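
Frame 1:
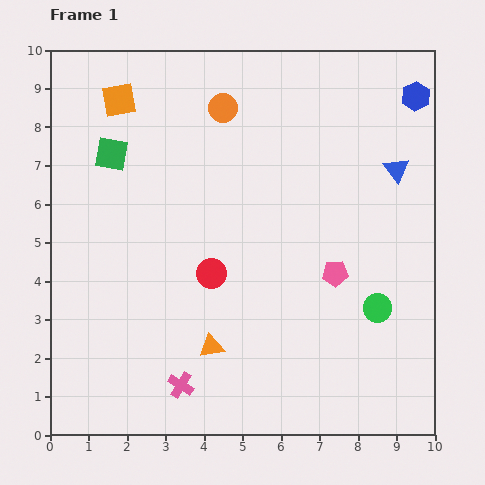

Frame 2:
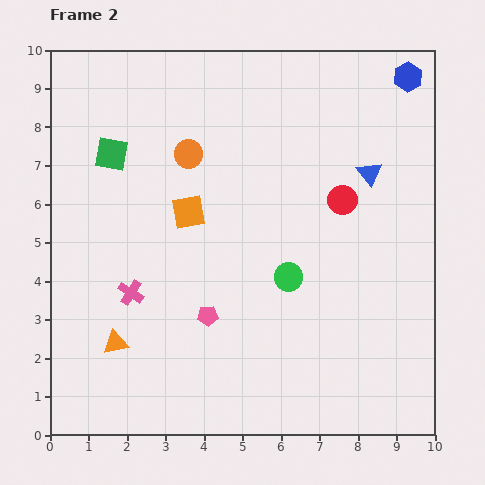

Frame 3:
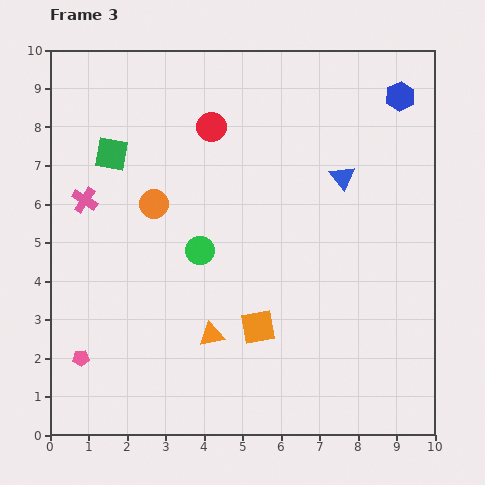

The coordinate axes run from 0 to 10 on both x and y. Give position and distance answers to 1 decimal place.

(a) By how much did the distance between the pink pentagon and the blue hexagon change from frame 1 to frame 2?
+3.0

Distance in frame 1: 5.1. Distance in frame 2: 8.1.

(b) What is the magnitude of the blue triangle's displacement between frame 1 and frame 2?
0.7

The blue triangle moved from (9.0, 6.9) to (8.3, 6.8), a distance of √(0.7² + 0.1²) ≈ 0.7.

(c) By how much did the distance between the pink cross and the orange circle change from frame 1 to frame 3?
-5.5

Distance in frame 1: 7.3. Distance in frame 3: 1.8.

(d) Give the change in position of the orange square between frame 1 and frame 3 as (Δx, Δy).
(3.6, -5.9)

The orange square was at (1.8, 8.7) in frame 1 and (5.4, 2.8) in frame 3.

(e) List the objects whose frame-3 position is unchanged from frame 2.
the green square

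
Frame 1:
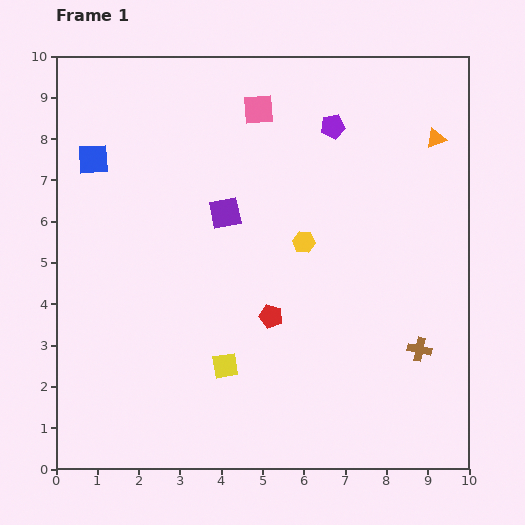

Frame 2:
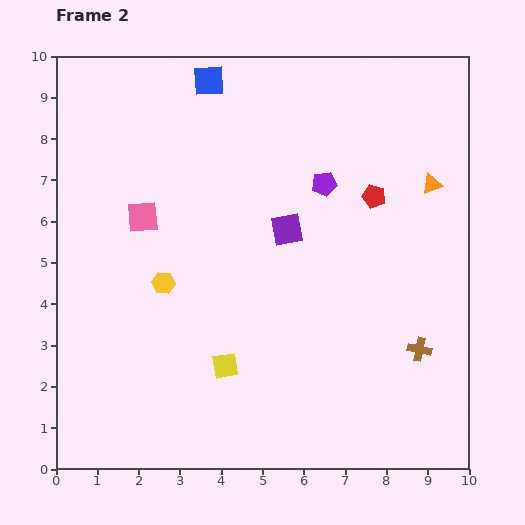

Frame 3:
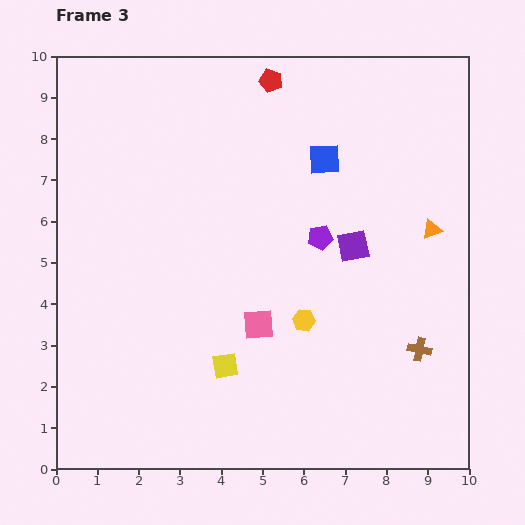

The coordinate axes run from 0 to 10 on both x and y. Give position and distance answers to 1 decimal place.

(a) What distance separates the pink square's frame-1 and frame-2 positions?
3.8

The pink square moved from (4.9, 8.7) to (2.1, 6.1), a distance of √(2.8² + 2.6²) ≈ 3.8.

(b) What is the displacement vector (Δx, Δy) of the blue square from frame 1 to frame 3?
(5.6, 0.0)

The blue square was at (0.9, 7.5) in frame 1 and (6.5, 7.5) in frame 3.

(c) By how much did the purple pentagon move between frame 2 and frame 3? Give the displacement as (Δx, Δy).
(-0.1, -1.3)

The purple pentagon was at (6.5, 6.9) in frame 2 and (6.4, 5.6) in frame 3.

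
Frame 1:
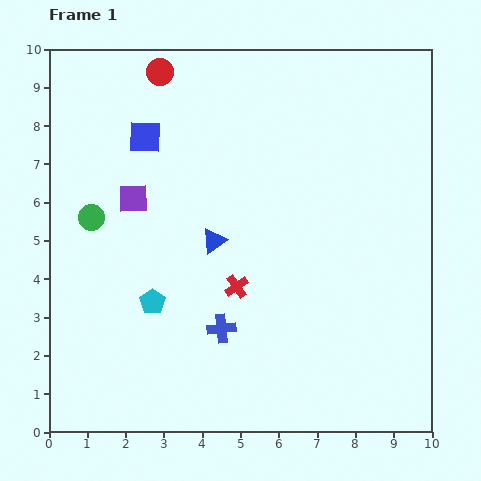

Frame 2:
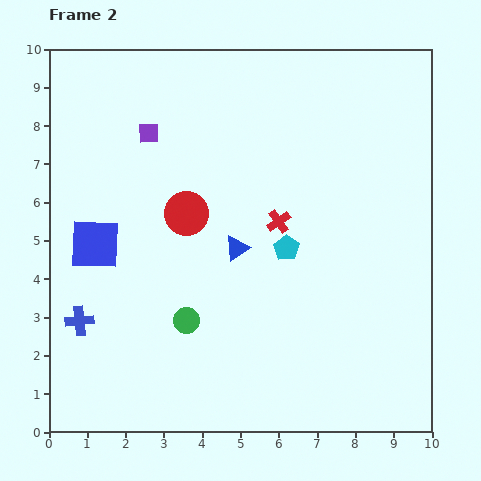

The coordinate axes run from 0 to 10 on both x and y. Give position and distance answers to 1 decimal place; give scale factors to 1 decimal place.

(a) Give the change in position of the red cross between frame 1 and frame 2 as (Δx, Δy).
(1.1, 1.7)

The red cross was at (4.9, 3.8) in frame 1 and (6.0, 5.5) in frame 2.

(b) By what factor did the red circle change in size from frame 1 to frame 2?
1.6×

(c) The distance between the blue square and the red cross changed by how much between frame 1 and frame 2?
+0.2

Distance in frame 1: 4.6. Distance in frame 2: 4.8.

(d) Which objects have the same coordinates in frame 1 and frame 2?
none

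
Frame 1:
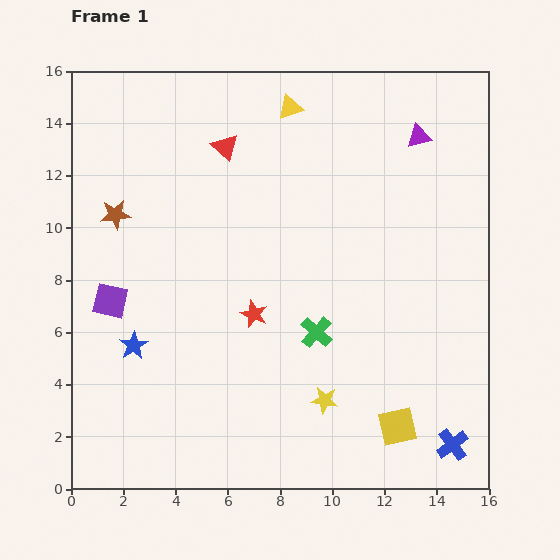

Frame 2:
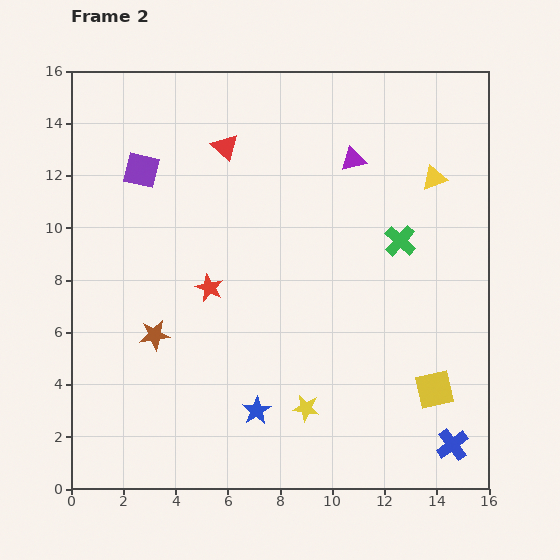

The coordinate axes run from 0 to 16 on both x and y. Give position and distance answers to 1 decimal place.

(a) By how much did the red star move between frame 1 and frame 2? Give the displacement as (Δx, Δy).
(-1.7, 1.0)

The red star was at (7.0, 6.7) in frame 1 and (5.3, 7.7) in frame 2.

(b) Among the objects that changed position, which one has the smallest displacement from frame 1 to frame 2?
the yellow star

(moved 0.8)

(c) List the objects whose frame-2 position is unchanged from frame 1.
the red triangle, the blue cross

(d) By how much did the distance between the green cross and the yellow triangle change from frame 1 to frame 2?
-6.0

Distance in frame 1: 8.7. Distance in frame 2: 2.7.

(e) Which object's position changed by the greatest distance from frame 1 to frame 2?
the yellow triangle

(moved 6.1; next 5.3)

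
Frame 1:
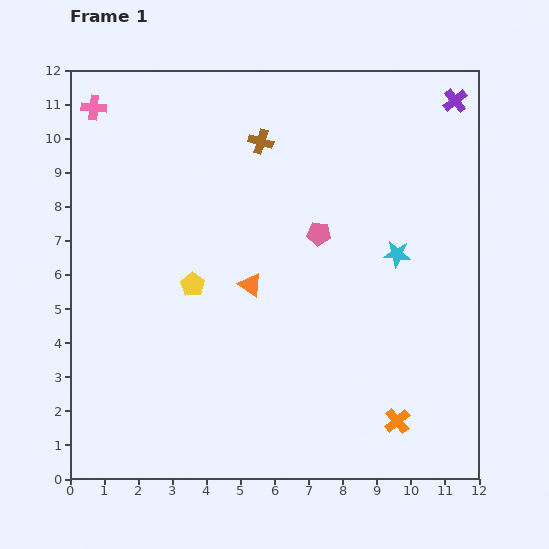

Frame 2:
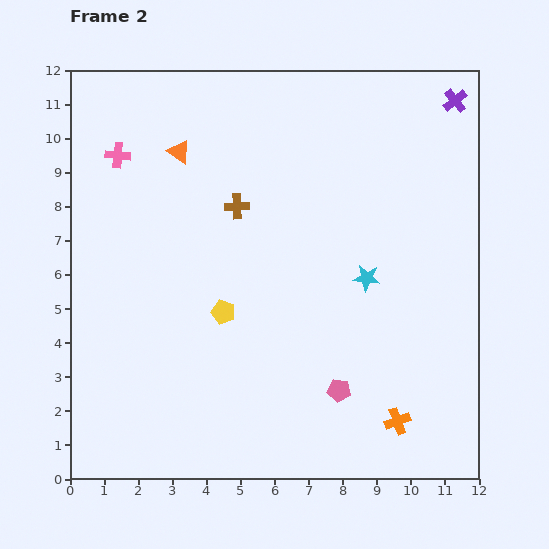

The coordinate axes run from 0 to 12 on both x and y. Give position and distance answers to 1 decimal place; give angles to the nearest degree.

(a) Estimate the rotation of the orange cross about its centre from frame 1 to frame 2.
20° clockwise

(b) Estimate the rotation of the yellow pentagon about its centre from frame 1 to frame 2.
17° counter-clockwise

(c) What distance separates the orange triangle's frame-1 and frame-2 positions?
4.4

The orange triangle moved from (5.3, 5.7) to (3.2, 9.6), a distance of √(2.1² + 3.9²) ≈ 4.4.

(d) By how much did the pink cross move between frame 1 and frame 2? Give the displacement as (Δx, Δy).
(0.7, -1.4)

The pink cross was at (0.7, 10.9) in frame 1 and (1.4, 9.5) in frame 2.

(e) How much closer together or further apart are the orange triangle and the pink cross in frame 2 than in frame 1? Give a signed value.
-5.1

Distance in frame 1: 6.9. Distance in frame 2: 1.8.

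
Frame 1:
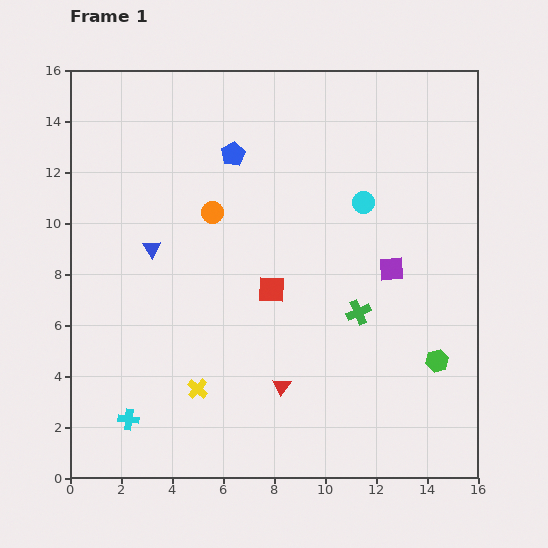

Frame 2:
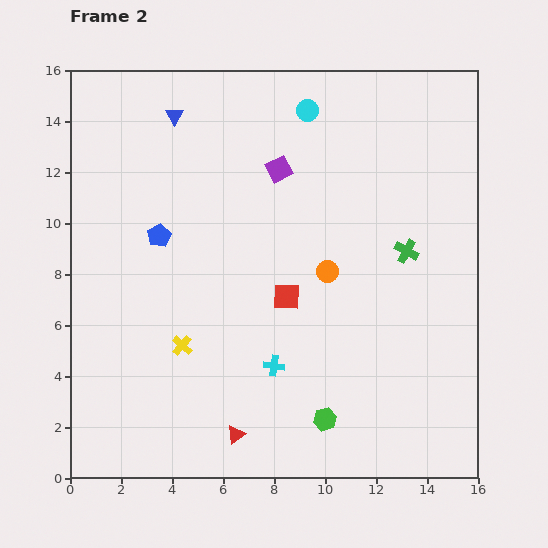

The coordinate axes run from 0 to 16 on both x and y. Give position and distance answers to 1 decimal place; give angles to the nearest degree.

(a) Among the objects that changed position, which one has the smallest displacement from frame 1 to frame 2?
the red square

(moved 0.7)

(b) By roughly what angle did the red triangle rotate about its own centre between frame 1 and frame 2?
22° clockwise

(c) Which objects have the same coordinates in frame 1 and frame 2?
none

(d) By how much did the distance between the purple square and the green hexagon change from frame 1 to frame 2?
+6.0

Distance in frame 1: 4.0. Distance in frame 2: 10.0.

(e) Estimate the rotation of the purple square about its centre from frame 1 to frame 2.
23° counter-clockwise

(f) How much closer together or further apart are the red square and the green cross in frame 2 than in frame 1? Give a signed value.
+1.5

Distance in frame 1: 3.5. Distance in frame 2: 5.0.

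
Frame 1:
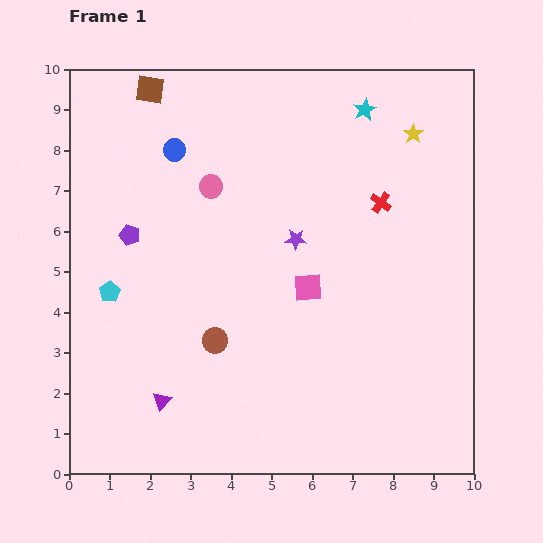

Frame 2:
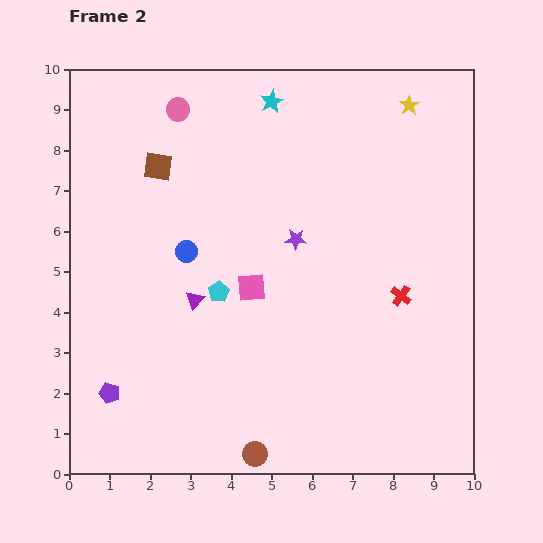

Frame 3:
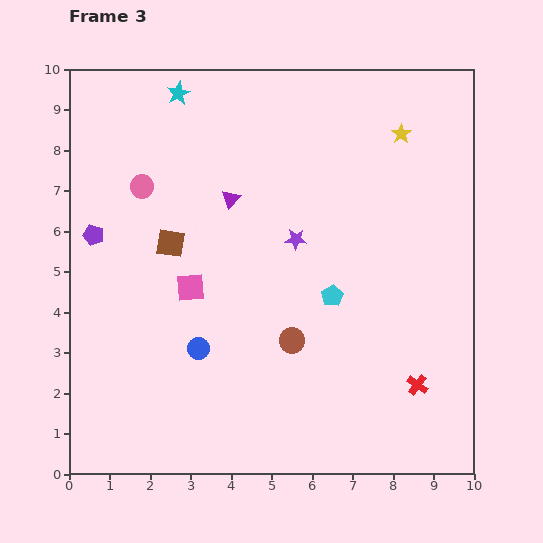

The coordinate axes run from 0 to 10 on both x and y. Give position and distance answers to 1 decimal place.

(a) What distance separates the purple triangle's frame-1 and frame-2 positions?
2.6

The purple triangle moved from (2.3, 1.8) to (3.1, 4.3), a distance of √(0.8² + 2.5²) ≈ 2.6.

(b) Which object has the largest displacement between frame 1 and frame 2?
the purple pentagon

(moved 3.9; next 3.0)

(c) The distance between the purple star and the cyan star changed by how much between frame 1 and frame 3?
+1.0

Distance in frame 1: 3.6. Distance in frame 3: 4.6.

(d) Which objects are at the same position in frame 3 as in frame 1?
the purple star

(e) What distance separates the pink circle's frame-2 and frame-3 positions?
2.1

The pink circle moved from (2.7, 9.0) to (1.8, 7.1), a distance of √(0.9² + 1.9²) ≈ 2.1.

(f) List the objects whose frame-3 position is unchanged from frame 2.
the purple star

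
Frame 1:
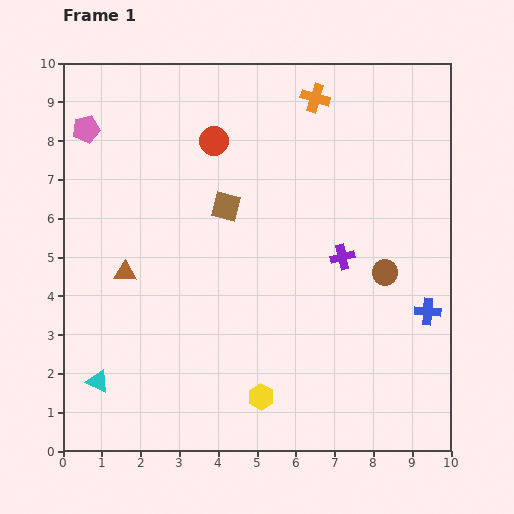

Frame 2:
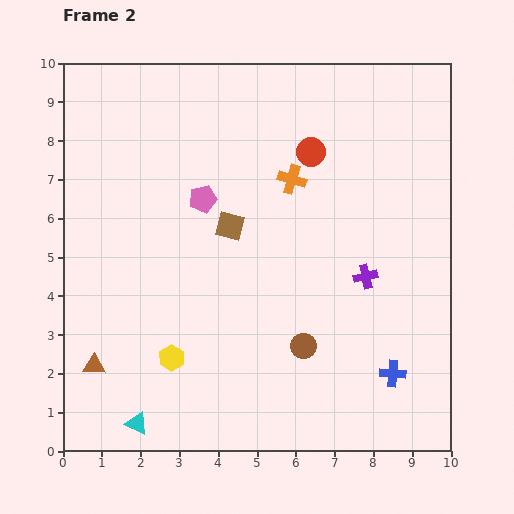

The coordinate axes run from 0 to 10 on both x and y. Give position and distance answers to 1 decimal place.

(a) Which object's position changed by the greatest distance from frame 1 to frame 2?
the pink pentagon

(moved 3.5; next 2.8)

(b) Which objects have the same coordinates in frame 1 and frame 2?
none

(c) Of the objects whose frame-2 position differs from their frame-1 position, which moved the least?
the brown square

(moved 0.5)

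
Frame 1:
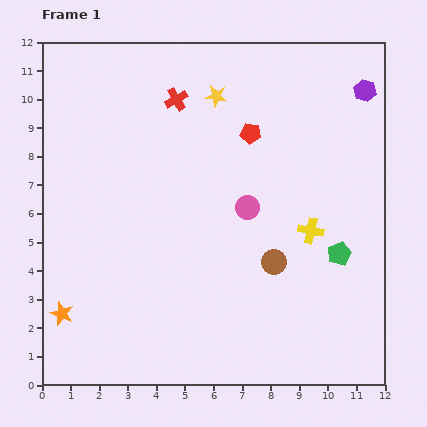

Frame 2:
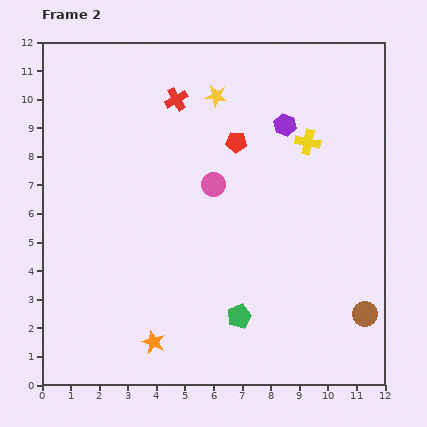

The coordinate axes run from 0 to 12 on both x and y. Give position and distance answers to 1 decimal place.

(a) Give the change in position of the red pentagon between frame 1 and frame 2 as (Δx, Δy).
(-0.5, -0.3)

The red pentagon was at (7.3, 8.8) in frame 1 and (6.8, 8.5) in frame 2.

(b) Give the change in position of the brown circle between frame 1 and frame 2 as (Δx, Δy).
(3.2, -1.8)

The brown circle was at (8.1, 4.3) in frame 1 and (11.3, 2.5) in frame 2.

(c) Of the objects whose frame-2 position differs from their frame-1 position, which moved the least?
the red pentagon

(moved 0.6)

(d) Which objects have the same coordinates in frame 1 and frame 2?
the red cross, the yellow star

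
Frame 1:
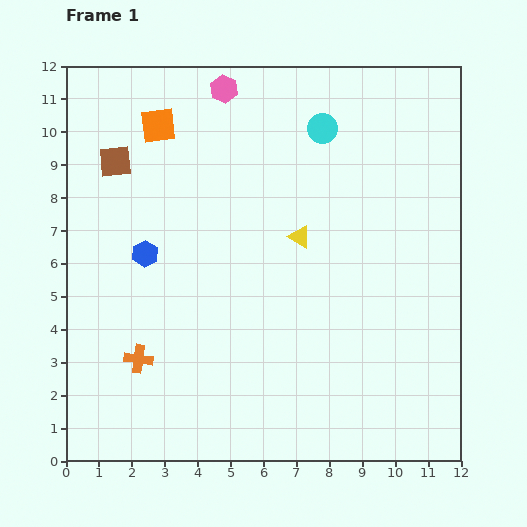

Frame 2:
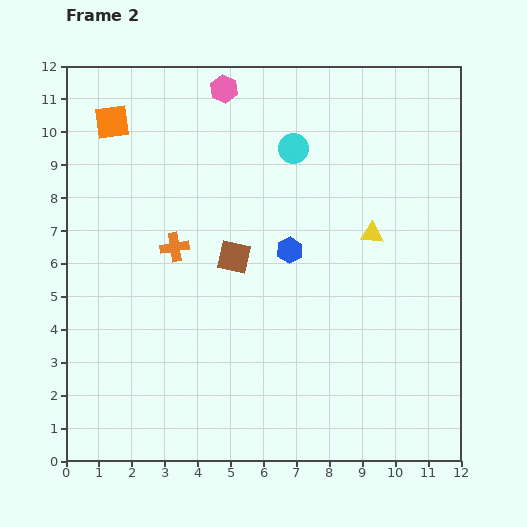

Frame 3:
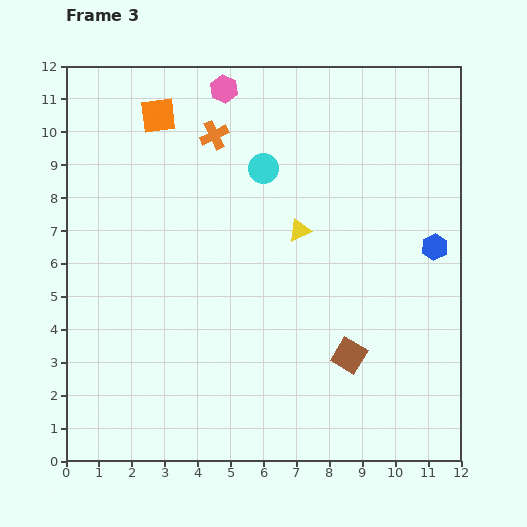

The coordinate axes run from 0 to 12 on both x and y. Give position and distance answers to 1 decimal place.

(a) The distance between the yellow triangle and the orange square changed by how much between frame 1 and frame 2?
+3.1

Distance in frame 1: 5.5. Distance in frame 2: 8.6.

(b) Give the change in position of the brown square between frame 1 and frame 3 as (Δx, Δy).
(7.1, -5.9)

The brown square was at (1.5, 9.1) in frame 1 and (8.6, 3.2) in frame 3.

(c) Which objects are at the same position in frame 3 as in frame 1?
the pink hexagon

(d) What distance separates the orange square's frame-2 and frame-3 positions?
1.4

The orange square moved from (1.4, 10.3) to (2.8, 10.5), a distance of √(1.4² + 0.2²) ≈ 1.4.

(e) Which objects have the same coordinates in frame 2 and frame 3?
the pink hexagon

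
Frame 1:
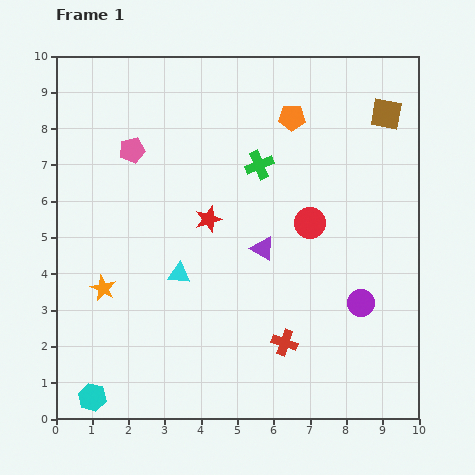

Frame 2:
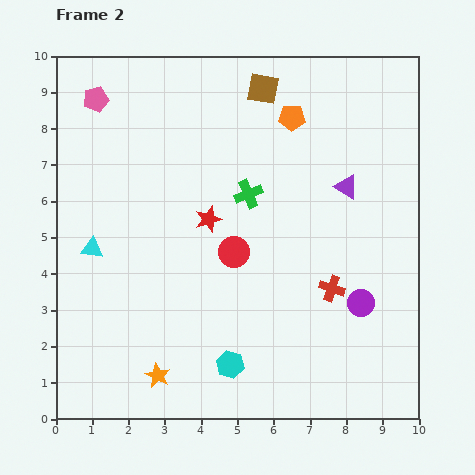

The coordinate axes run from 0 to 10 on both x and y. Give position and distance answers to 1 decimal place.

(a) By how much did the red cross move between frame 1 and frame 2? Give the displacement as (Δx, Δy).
(1.3, 1.5)

The red cross was at (6.3, 2.1) in frame 1 and (7.6, 3.6) in frame 2.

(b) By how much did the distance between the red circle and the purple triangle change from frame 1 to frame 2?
+2.1

Distance in frame 1: 1.5. Distance in frame 2: 3.6.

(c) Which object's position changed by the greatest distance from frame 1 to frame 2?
the cyan hexagon

(moved 3.9; next 3.5)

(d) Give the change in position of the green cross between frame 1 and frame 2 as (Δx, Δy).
(-0.3, -0.8)

The green cross was at (5.6, 7.0) in frame 1 and (5.3, 6.2) in frame 2.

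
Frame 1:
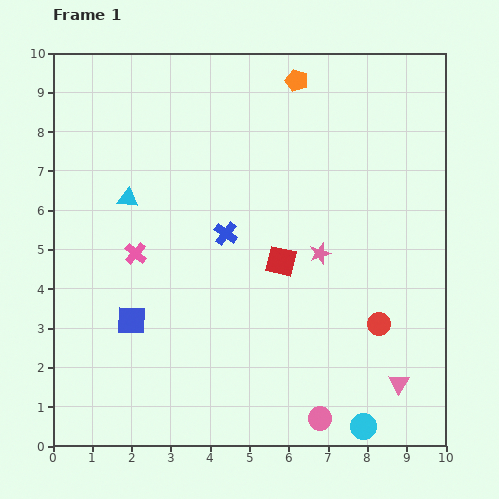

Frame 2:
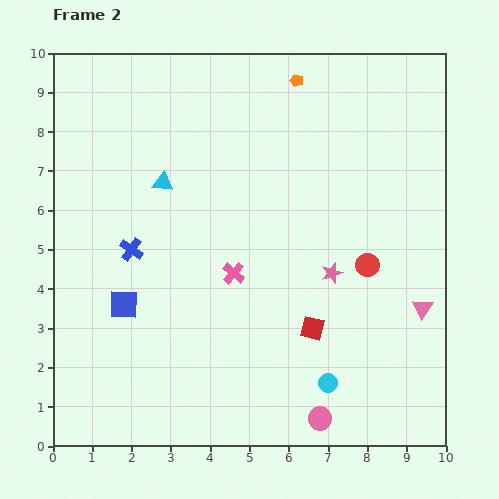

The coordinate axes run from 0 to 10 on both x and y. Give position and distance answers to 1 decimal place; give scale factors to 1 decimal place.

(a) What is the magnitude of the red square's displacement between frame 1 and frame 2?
1.9

The red square moved from (5.8, 4.7) to (6.6, 3.0), a distance of √(0.8² + 1.7²) ≈ 1.9.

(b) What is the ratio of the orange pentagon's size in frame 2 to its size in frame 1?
0.6×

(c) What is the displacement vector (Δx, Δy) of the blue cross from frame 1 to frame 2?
(-2.4, -0.4)

The blue cross was at (4.4, 5.4) in frame 1 and (2.0, 5.0) in frame 2.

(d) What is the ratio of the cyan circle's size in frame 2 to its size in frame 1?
0.7×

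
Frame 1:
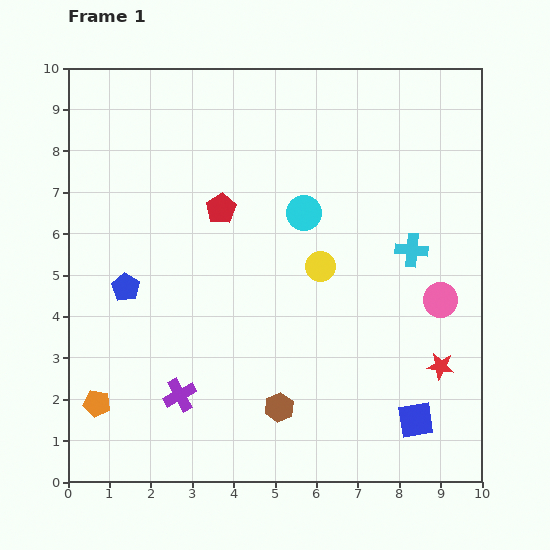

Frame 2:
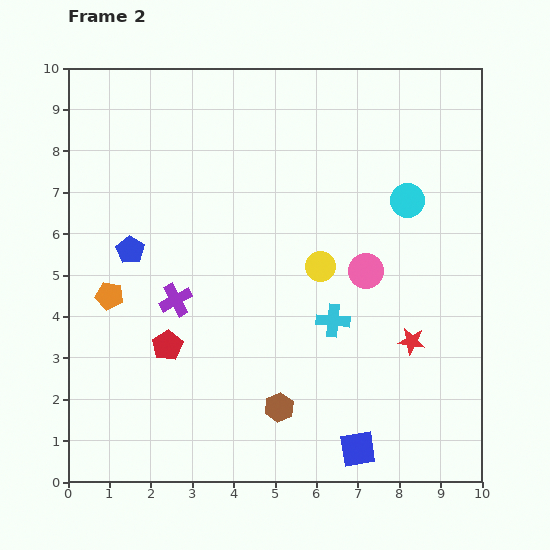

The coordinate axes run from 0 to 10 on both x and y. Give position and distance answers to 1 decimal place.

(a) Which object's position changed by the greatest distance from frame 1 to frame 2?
the red pentagon

(moved 3.5; next 2.6)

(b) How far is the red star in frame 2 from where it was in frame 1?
0.9

The red star moved from (9.0, 2.8) to (8.3, 3.4), a distance of √(0.7² + 0.6²) ≈ 0.9.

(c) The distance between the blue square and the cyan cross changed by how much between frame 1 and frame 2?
-0.9

Distance in frame 1: 4.1. Distance in frame 2: 3.2.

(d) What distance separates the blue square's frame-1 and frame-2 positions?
1.6

The blue square moved from (8.4, 1.5) to (7.0, 0.8), a distance of √(1.4² + 0.7²) ≈ 1.6.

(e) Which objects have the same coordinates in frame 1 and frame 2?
the yellow circle, the brown hexagon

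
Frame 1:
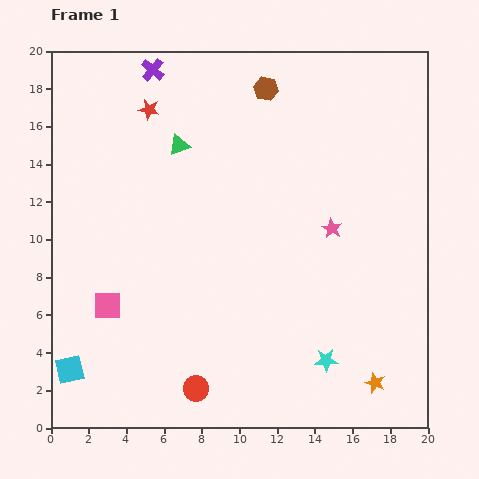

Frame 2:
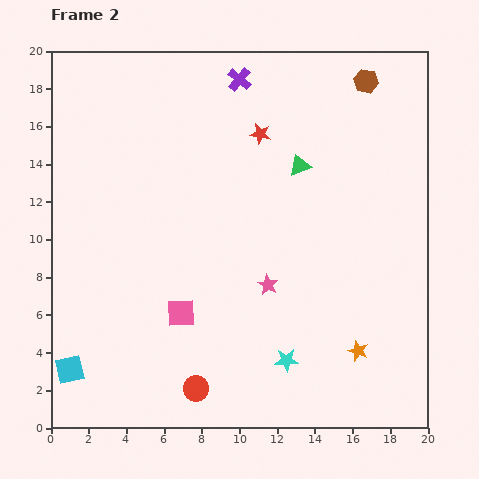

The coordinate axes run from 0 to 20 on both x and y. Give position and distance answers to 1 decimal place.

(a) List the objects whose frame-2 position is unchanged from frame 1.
the cyan square, the red circle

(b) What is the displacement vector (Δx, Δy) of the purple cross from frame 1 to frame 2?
(4.6, -0.5)

The purple cross was at (5.4, 19.0) in frame 1 and (10.0, 18.5) in frame 2.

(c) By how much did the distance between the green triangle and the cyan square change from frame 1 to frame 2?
+3.1

Distance in frame 1: 13.2. Distance in frame 2: 16.3.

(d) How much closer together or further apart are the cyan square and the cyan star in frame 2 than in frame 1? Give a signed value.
-2.1

Distance in frame 1: 13.6. Distance in frame 2: 11.5.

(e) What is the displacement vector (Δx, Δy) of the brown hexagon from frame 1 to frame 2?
(5.3, 0.4)

The brown hexagon was at (11.4, 18.0) in frame 1 and (16.7, 18.4) in frame 2.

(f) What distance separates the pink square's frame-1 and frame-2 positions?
3.9

The pink square moved from (3.0, 6.5) to (6.9, 6.1), a distance of √(3.9² + 0.4²) ≈ 3.9.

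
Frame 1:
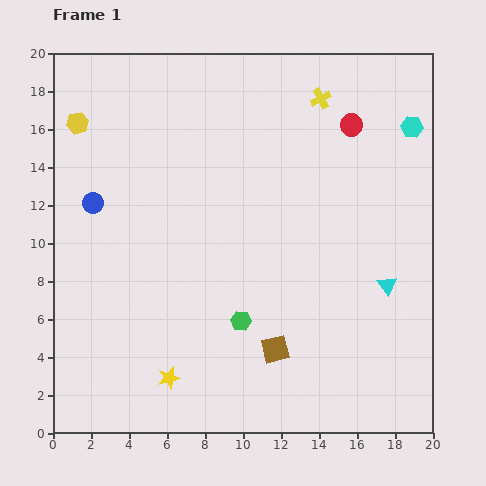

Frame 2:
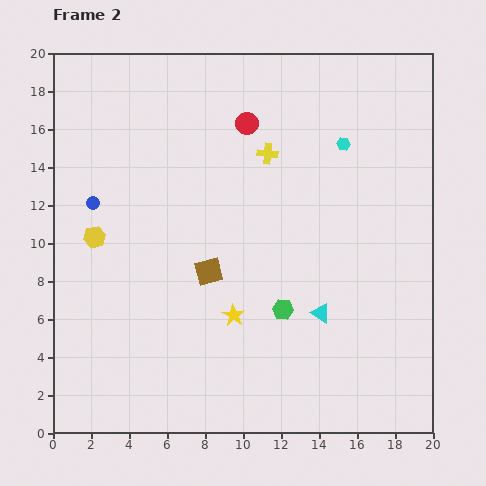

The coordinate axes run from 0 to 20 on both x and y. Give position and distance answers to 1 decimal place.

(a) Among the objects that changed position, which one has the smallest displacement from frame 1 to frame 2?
the green hexagon

(moved 2.3)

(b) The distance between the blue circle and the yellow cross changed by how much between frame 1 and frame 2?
-3.6

Distance in frame 1: 13.2. Distance in frame 2: 9.6.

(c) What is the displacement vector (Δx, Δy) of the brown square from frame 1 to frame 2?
(-3.5, 4.1)

The brown square was at (11.7, 4.4) in frame 1 and (8.2, 8.5) in frame 2.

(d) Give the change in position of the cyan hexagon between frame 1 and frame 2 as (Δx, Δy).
(-3.6, -0.9)

The cyan hexagon was at (18.9, 16.1) in frame 1 and (15.3, 15.2) in frame 2.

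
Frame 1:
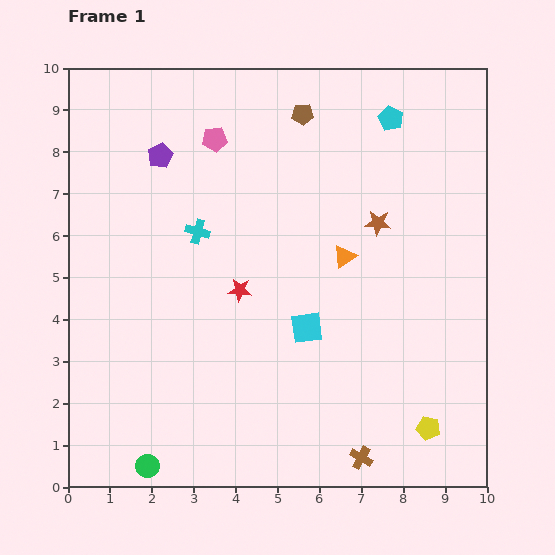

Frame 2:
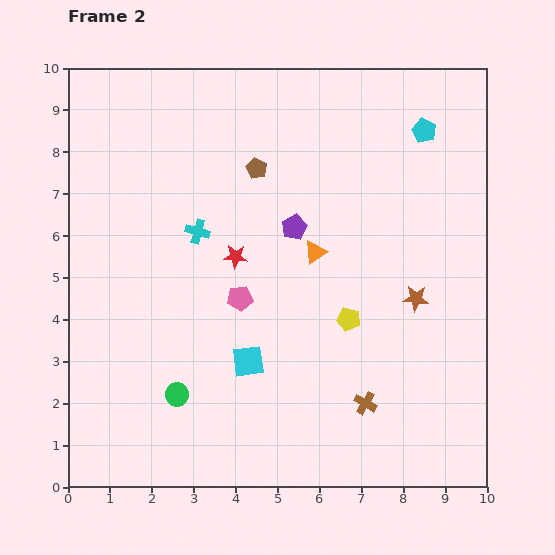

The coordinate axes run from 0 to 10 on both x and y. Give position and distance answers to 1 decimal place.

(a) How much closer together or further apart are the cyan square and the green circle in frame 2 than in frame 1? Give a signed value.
-3.1

Distance in frame 1: 5.0. Distance in frame 2: 1.9.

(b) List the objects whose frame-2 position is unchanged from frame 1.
the cyan cross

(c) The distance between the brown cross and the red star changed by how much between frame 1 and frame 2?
-0.2

Distance in frame 1: 4.9. Distance in frame 2: 4.7.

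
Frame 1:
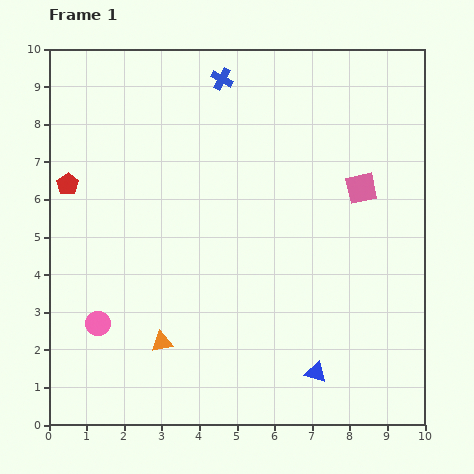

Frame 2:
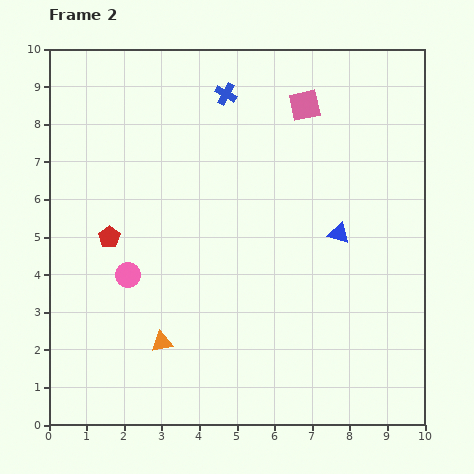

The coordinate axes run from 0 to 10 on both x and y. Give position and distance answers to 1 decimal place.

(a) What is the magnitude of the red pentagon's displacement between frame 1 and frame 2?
1.8

The red pentagon moved from (0.5, 6.4) to (1.6, 5.0), a distance of √(1.1² + 1.4²) ≈ 1.8.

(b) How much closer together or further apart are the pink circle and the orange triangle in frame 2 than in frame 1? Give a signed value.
+0.2

Distance in frame 1: 1.8. Distance in frame 2: 2.0.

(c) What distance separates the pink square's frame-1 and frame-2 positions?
2.7

The pink square moved from (8.3, 6.3) to (6.8, 8.5), a distance of √(1.5² + 2.2²) ≈ 2.7.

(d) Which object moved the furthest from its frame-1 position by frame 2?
the blue triangle

(moved 3.7; next 2.7)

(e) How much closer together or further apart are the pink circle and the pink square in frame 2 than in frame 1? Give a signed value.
-1.4

Distance in frame 1: 7.9. Distance in frame 2: 6.5.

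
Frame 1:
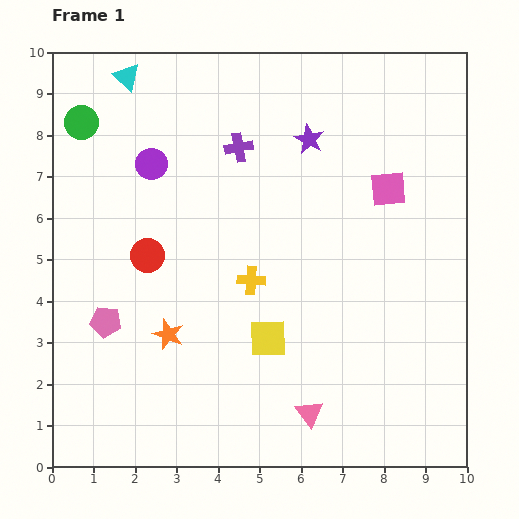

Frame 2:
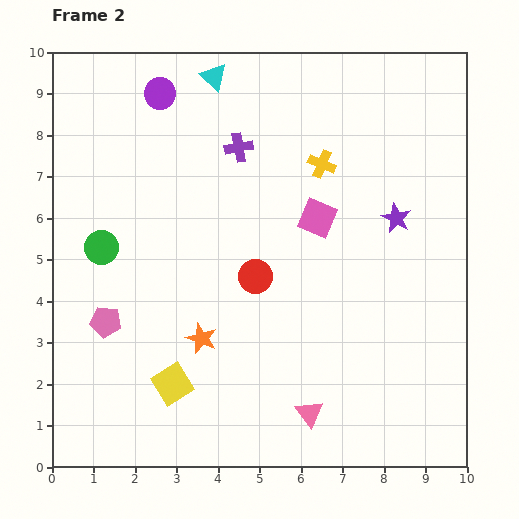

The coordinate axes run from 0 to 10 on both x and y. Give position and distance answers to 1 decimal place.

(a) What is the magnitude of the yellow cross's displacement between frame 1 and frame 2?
3.3

The yellow cross moved from (4.8, 4.5) to (6.5, 7.3), a distance of √(1.7² + 2.8²) ≈ 3.3.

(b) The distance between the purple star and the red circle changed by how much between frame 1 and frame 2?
-1.1

Distance in frame 1: 4.8. Distance in frame 2: 3.7.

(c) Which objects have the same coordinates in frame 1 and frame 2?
the purple cross, the pink pentagon, the pink triangle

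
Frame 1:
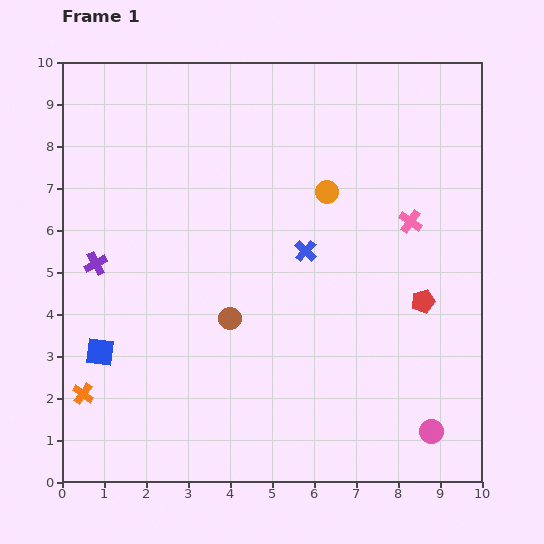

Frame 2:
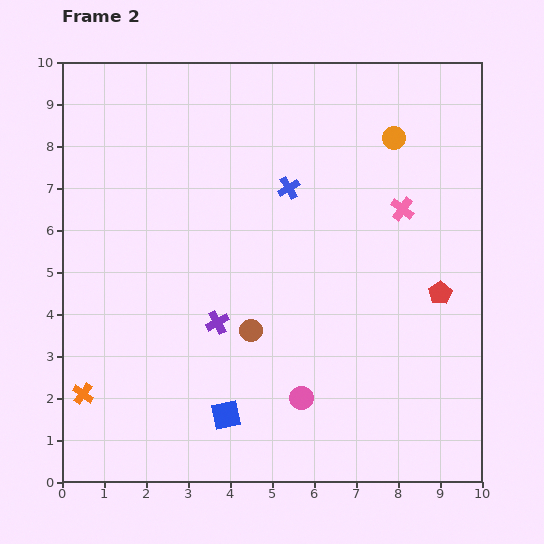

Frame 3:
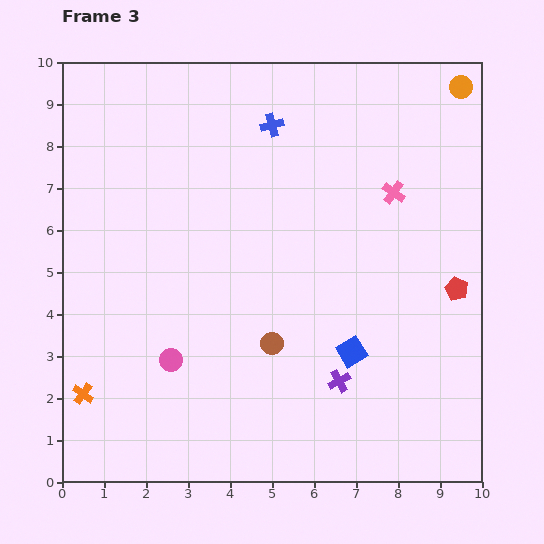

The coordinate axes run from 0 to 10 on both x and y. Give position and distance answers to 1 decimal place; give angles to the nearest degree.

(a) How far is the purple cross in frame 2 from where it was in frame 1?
3.2

The purple cross moved from (0.8, 5.2) to (3.7, 3.8), a distance of √(2.9² + 1.4²) ≈ 3.2.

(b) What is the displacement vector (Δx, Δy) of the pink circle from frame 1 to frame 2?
(-3.1, 0.8)

The pink circle was at (8.8, 1.2) in frame 1 and (5.7, 2.0) in frame 2.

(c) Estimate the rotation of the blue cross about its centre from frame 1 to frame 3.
31° clockwise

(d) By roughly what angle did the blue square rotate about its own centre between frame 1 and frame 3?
39° counter-clockwise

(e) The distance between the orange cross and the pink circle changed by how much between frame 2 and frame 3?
-3.0

Distance in frame 2: 5.2. Distance in frame 3: 2.2.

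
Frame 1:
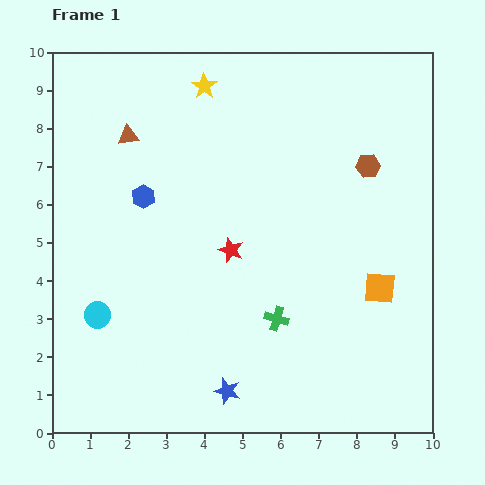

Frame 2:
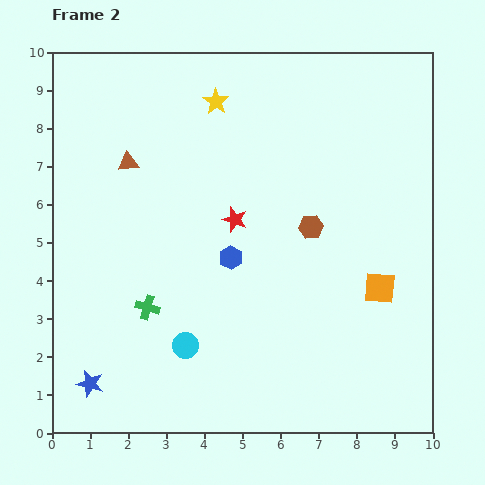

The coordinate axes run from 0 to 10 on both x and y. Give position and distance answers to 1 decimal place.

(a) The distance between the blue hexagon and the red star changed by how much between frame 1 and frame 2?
-1.7

Distance in frame 1: 2.7. Distance in frame 2: 1.0.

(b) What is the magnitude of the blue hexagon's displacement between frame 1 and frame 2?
2.8

The blue hexagon moved from (2.4, 6.2) to (4.7, 4.6), a distance of √(2.3² + 1.6²) ≈ 2.8.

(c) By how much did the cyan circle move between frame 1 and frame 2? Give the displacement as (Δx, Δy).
(2.3, -0.8)

The cyan circle was at (1.2, 3.1) in frame 1 and (3.5, 2.3) in frame 2.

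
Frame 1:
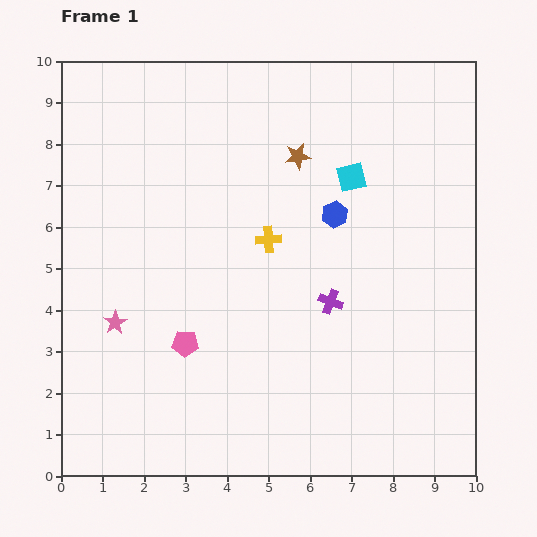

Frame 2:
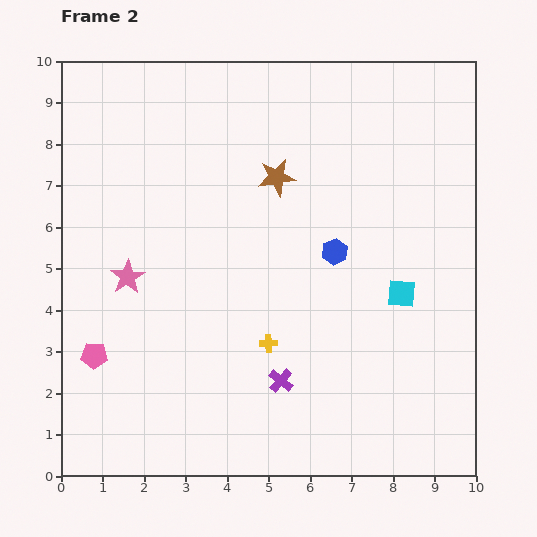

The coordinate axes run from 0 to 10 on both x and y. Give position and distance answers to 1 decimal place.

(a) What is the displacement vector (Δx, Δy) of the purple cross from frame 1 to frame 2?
(-1.2, -1.9)

The purple cross was at (6.5, 4.2) in frame 1 and (5.3, 2.3) in frame 2.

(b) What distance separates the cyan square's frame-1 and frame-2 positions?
3.0

The cyan square moved from (7.0, 7.2) to (8.2, 4.4), a distance of √(1.2² + 2.8²) ≈ 3.0.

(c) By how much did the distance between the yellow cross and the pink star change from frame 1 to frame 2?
-0.4

Distance in frame 1: 4.2. Distance in frame 2: 3.8.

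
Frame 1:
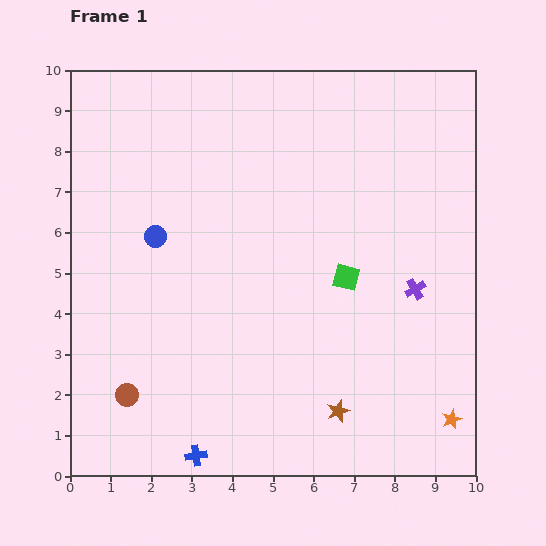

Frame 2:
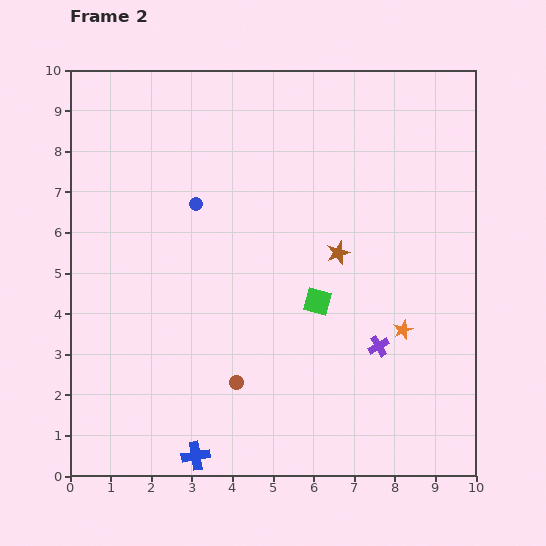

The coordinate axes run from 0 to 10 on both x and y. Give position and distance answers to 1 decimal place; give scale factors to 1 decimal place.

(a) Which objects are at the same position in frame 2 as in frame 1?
the blue cross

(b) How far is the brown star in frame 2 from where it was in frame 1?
3.9

The brown star moved from (6.6, 1.6) to (6.6, 5.5), a distance of √(0.0² + 3.9²) ≈ 3.9.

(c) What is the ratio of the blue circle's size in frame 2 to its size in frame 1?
0.6×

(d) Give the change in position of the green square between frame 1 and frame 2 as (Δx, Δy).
(-0.7, -0.6)

The green square was at (6.8, 4.9) in frame 1 and (6.1, 4.3) in frame 2.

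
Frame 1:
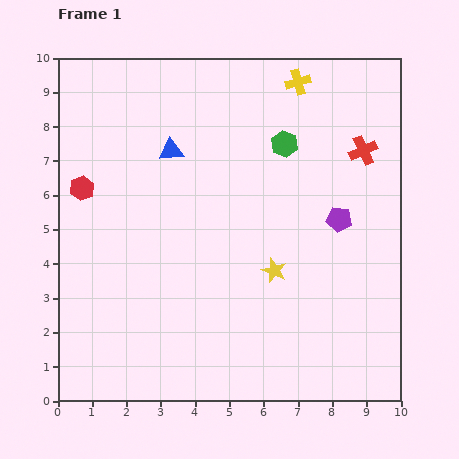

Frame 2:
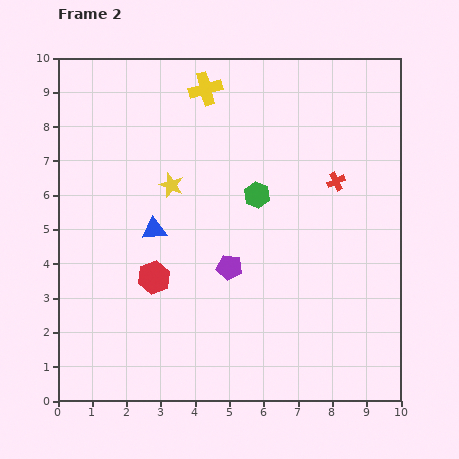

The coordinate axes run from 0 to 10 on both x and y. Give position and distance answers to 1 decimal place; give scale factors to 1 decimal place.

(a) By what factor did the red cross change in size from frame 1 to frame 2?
0.6×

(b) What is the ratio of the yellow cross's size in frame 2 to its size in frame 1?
1.3×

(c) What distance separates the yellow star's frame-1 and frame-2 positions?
3.9

The yellow star moved from (6.3, 3.8) to (3.3, 6.3), a distance of √(3.0² + 2.5²) ≈ 3.9.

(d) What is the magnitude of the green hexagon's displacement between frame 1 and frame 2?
1.7

The green hexagon moved from (6.6, 7.5) to (5.8, 6.0), a distance of √(0.8² + 1.5²) ≈ 1.7.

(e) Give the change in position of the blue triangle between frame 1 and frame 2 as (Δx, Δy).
(-0.5, -2.3)

The blue triangle was at (3.3, 7.3) in frame 1 and (2.8, 5.0) in frame 2.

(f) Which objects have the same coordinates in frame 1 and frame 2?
none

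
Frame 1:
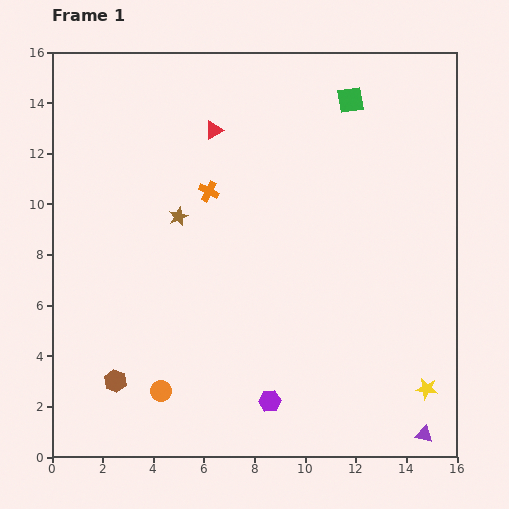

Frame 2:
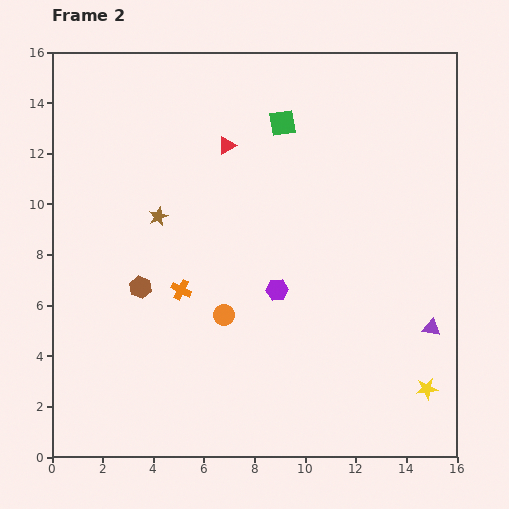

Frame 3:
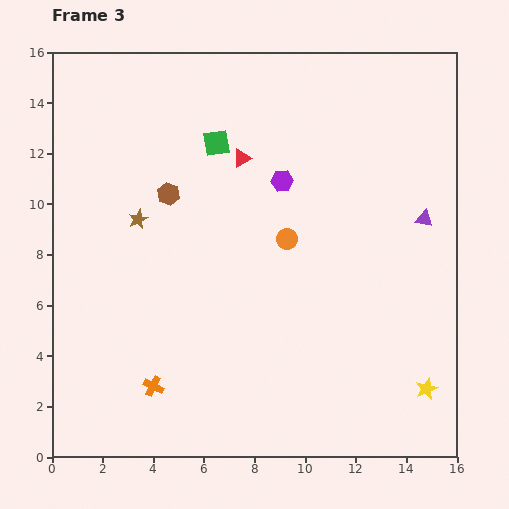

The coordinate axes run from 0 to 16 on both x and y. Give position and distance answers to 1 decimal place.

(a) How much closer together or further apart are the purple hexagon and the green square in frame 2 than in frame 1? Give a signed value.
-5.7

Distance in frame 1: 12.3. Distance in frame 2: 6.6.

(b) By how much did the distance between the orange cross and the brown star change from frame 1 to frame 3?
+5.0

Distance in frame 1: 1.6. Distance in frame 3: 6.6.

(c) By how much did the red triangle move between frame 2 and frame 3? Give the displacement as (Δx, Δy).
(0.6, -0.5)

The red triangle was at (6.9, 12.3) in frame 2 and (7.5, 11.8) in frame 3.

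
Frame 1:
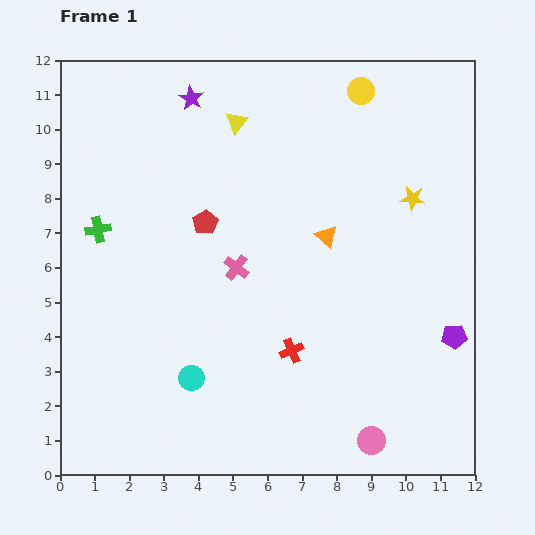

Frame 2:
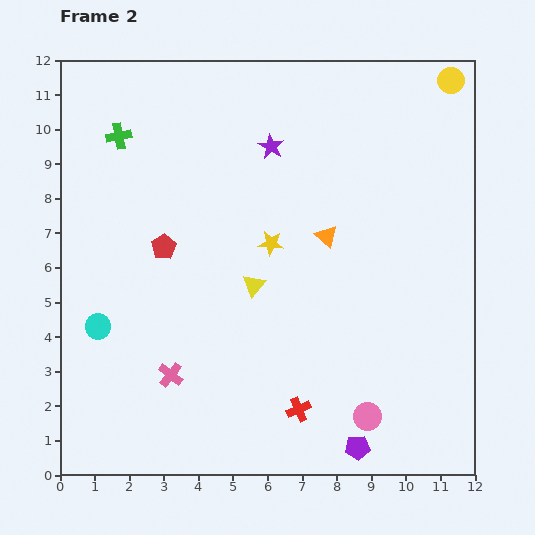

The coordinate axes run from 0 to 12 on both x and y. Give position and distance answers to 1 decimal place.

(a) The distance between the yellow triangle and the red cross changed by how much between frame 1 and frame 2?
-3.0

Distance in frame 1: 6.8. Distance in frame 2: 3.8.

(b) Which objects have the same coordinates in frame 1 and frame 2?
the orange triangle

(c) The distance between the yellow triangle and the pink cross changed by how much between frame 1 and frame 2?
-0.7

Distance in frame 1: 4.2. Distance in frame 2: 3.5.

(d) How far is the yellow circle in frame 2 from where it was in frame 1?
2.6

The yellow circle moved from (8.7, 11.1) to (11.3, 11.4), a distance of √(2.6² + 0.3²) ≈ 2.6.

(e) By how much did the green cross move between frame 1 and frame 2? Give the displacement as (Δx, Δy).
(0.6, 2.7)

The green cross was at (1.1, 7.1) in frame 1 and (1.7, 9.8) in frame 2.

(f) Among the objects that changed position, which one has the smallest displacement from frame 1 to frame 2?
the pink circle

(moved 0.7)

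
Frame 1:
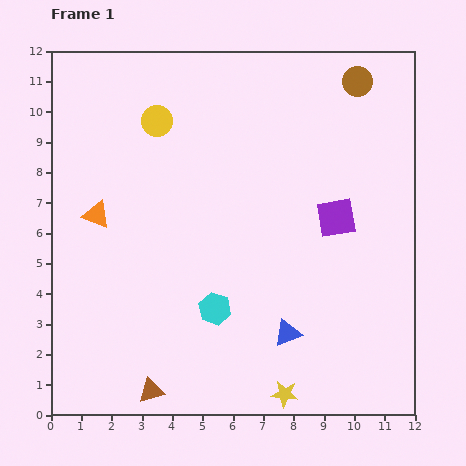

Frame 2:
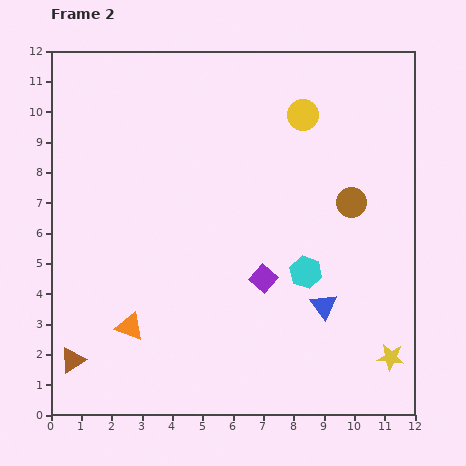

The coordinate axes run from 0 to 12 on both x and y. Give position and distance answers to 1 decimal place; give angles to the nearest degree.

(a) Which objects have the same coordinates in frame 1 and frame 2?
none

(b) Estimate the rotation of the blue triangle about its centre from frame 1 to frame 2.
46° counter-clockwise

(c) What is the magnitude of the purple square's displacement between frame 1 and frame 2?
3.1

The purple square moved from (9.4, 6.5) to (7.0, 4.5), a distance of √(2.4² + 2.0²) ≈ 3.1.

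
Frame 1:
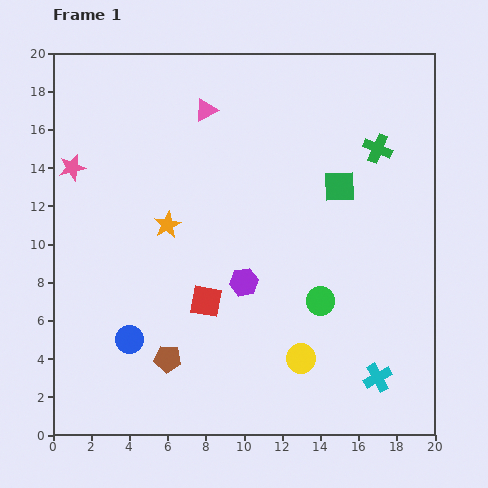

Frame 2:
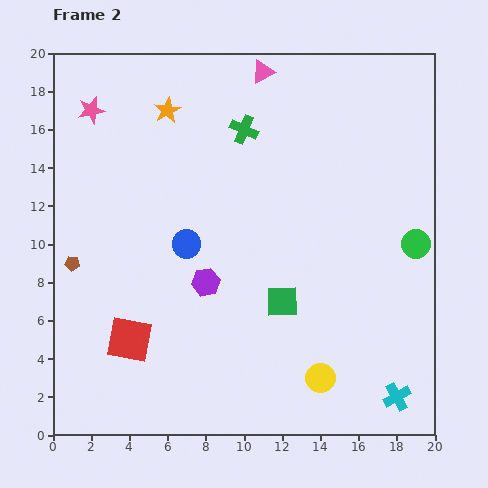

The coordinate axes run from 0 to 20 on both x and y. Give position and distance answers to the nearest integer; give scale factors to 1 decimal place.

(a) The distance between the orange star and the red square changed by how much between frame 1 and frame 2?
+8

Distance in frame 1: 4. Distance in frame 2: 12.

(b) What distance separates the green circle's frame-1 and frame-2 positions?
6

The green circle moved from (14, 7) to (19, 10), a distance of √(5² + 3²) ≈ 6.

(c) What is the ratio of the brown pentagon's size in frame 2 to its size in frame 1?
0.6×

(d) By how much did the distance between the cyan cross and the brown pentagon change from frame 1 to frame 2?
+7

Distance in frame 1: 11. Distance in frame 2: 18.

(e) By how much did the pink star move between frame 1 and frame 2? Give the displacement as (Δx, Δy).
(1, 3)

The pink star was at (1, 14) in frame 1 and (2, 17) in frame 2.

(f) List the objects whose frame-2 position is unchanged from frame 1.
none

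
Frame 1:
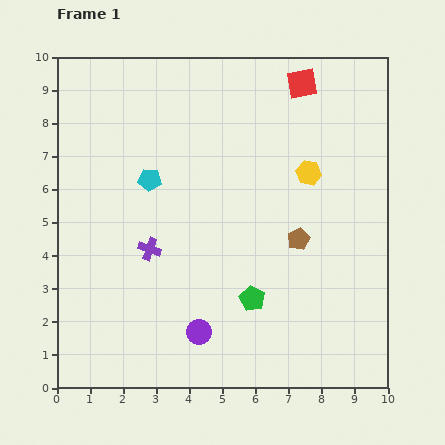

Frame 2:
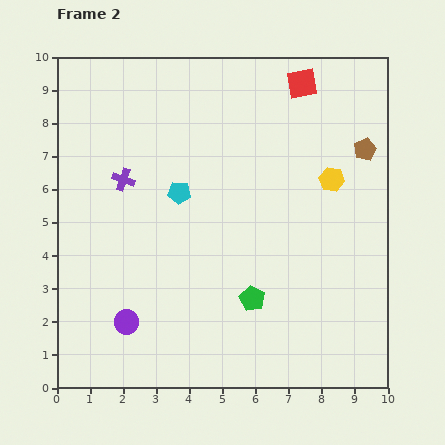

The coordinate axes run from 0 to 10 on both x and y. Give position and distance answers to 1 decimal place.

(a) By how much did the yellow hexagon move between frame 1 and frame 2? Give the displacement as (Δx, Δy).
(0.7, -0.2)

The yellow hexagon was at (7.6, 6.5) in frame 1 and (8.3, 6.3) in frame 2.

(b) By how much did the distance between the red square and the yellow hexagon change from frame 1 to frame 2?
+0.3

Distance in frame 1: 2.7. Distance in frame 2: 3.0.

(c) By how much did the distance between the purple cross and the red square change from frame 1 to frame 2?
-0.7

Distance in frame 1: 6.8. Distance in frame 2: 6.1.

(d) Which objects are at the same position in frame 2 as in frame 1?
the red square, the green pentagon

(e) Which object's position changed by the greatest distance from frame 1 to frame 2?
the brown pentagon

(moved 3.4; next 2.2)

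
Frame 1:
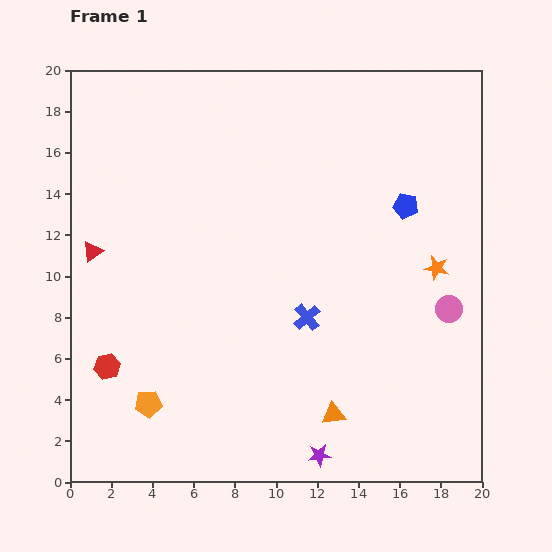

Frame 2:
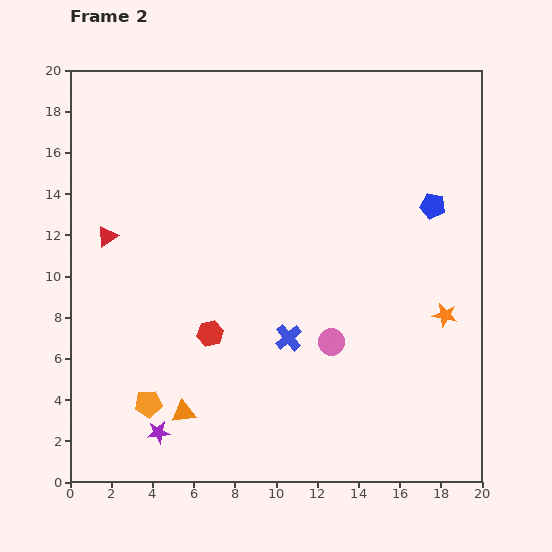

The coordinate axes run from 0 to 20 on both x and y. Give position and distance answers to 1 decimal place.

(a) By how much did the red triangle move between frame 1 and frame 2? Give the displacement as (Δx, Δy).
(0.7, 0.7)

The red triangle was at (1.1, 11.2) in frame 1 and (1.8, 11.9) in frame 2.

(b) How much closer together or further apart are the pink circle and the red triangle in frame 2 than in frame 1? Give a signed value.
-5.5

Distance in frame 1: 17.5. Distance in frame 2: 12.0.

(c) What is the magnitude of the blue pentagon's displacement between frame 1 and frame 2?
1.3

The blue pentagon moved from (16.3, 13.4) to (17.6, 13.4), a distance of √(1.3² + 0.0²) ≈ 1.3.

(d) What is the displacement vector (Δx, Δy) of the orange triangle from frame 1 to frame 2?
(-7.3, 0.1)

The orange triangle was at (12.8, 3.3) in frame 1 and (5.5, 3.4) in frame 2.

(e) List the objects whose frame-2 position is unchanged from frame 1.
the orange pentagon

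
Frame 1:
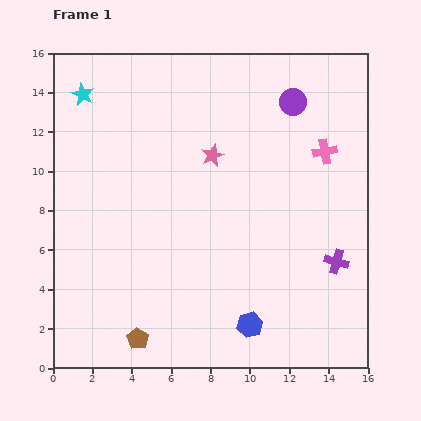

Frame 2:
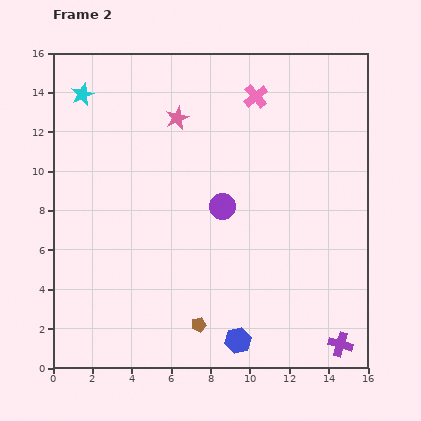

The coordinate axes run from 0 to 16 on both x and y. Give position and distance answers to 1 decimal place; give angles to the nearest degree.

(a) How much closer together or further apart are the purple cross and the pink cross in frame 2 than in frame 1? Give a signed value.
+7.7

Distance in frame 1: 5.6. Distance in frame 2: 13.3.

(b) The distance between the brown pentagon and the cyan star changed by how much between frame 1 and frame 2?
+0.4

Distance in frame 1: 12.7. Distance in frame 2: 13.1.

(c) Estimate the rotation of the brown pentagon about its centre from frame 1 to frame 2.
24° clockwise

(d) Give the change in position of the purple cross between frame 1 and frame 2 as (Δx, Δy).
(0.2, -4.2)

The purple cross was at (14.4, 5.4) in frame 1 and (14.6, 1.2) in frame 2.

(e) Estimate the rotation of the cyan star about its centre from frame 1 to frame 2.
21° clockwise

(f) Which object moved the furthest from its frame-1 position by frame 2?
the purple circle

(moved 6.4; next 4.5)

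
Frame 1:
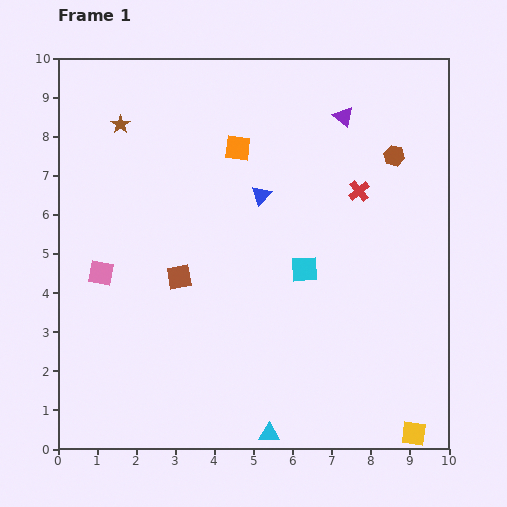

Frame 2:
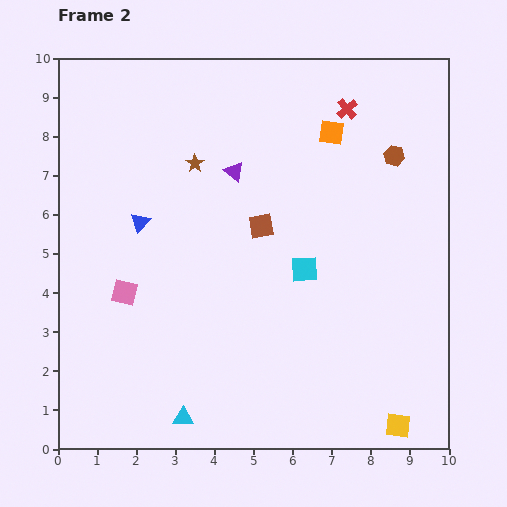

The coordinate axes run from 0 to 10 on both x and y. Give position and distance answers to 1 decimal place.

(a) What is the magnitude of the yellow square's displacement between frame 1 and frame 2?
0.4

The yellow square moved from (9.1, 0.4) to (8.7, 0.6), a distance of √(0.4² + 0.2²) ≈ 0.4.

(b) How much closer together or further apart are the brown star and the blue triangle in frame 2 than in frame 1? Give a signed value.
-1.9

Distance in frame 1: 4.0. Distance in frame 2: 2.1.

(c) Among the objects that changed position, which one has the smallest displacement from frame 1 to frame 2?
the yellow square

(moved 0.4)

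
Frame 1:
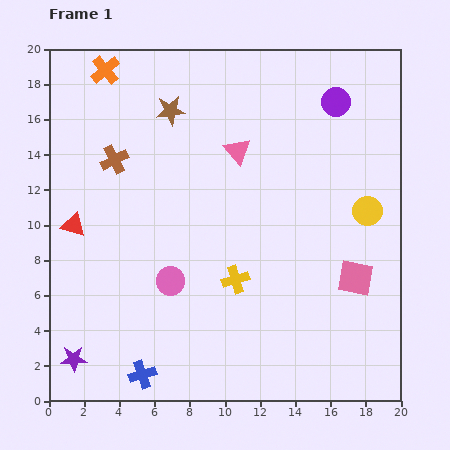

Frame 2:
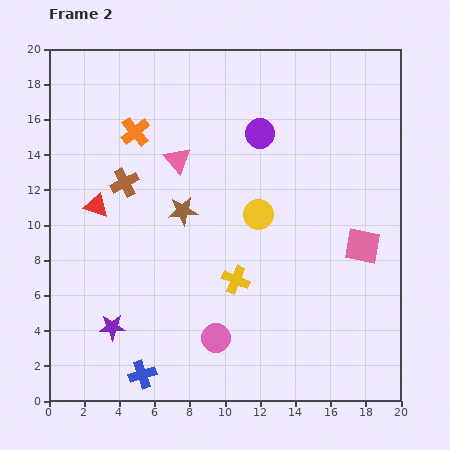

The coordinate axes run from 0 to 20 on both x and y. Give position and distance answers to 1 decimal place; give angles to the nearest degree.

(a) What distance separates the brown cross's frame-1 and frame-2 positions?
1.4

The brown cross moved from (3.7, 13.7) to (4.3, 12.4), a distance of √(0.6² + 1.3²) ≈ 1.4.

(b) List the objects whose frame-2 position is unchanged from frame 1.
the yellow cross, the blue cross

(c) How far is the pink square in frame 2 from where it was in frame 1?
1.8

The pink square moved from (17.4, 7.0) to (17.8, 8.8), a distance of √(0.4² + 1.8²) ≈ 1.8.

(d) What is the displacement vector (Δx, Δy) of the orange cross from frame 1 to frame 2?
(1.7, -3.5)

The orange cross was at (3.2, 18.8) in frame 1 and (4.9, 15.3) in frame 2.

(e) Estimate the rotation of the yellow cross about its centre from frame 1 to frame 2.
39° clockwise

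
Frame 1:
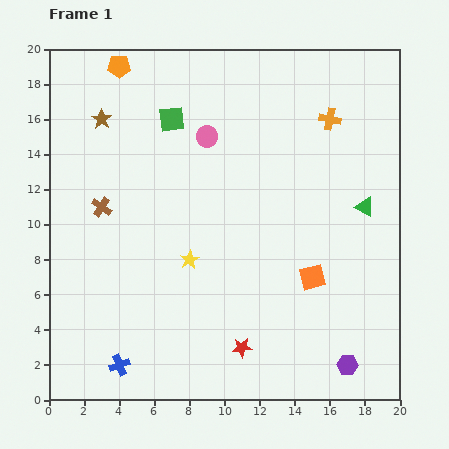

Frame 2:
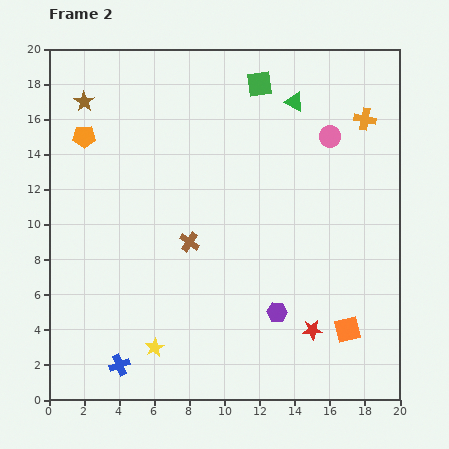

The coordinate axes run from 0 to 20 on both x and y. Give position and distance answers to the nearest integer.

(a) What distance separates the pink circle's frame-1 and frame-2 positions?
7

The pink circle moved from (9, 15) to (16, 15), a distance of √(7² + 0²) ≈ 7.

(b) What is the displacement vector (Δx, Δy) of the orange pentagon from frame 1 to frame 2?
(-2, -4)

The orange pentagon was at (4, 19) in frame 1 and (2, 15) in frame 2.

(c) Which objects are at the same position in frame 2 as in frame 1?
the blue cross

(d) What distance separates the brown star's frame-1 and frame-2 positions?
1

The brown star moved from (3, 16) to (2, 17), a distance of √(1² + 1²) ≈ 1.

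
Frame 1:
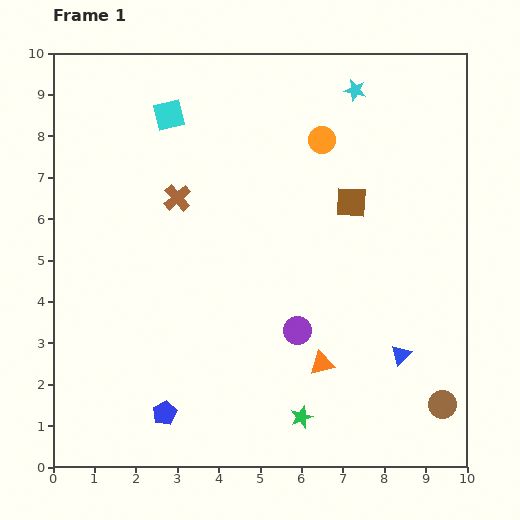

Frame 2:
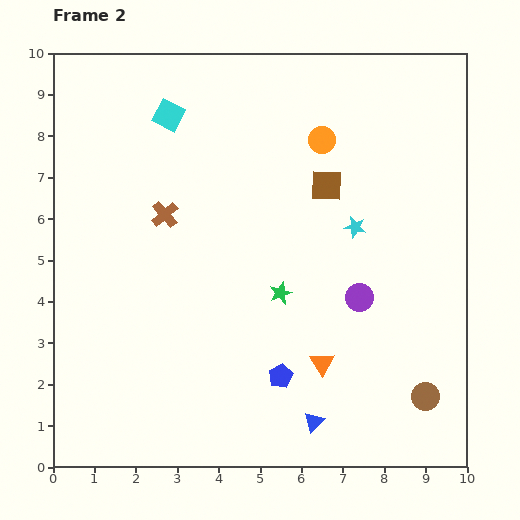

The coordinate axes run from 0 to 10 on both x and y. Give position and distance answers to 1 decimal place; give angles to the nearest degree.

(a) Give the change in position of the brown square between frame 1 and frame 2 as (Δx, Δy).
(-0.6, 0.4)

The brown square was at (7.2, 6.4) in frame 1 and (6.6, 6.8) in frame 2.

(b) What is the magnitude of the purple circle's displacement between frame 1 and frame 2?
1.7

The purple circle moved from (5.9, 3.3) to (7.4, 4.1), a distance of √(1.5² + 0.8²) ≈ 1.7.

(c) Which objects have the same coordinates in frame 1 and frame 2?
the orange circle, the orange triangle, the cyan square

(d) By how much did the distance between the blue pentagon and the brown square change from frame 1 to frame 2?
-2.1

Distance in frame 1: 6.8. Distance in frame 2: 4.7.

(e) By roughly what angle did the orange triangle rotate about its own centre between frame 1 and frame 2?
49° counter-clockwise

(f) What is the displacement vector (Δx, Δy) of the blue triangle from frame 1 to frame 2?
(-2.1, -1.6)

The blue triangle was at (8.4, 2.7) in frame 1 and (6.3, 1.1) in frame 2.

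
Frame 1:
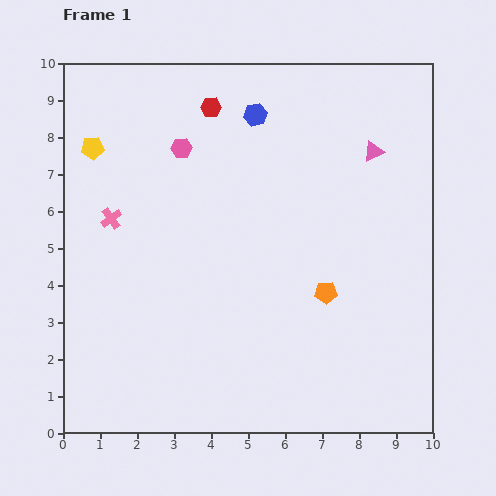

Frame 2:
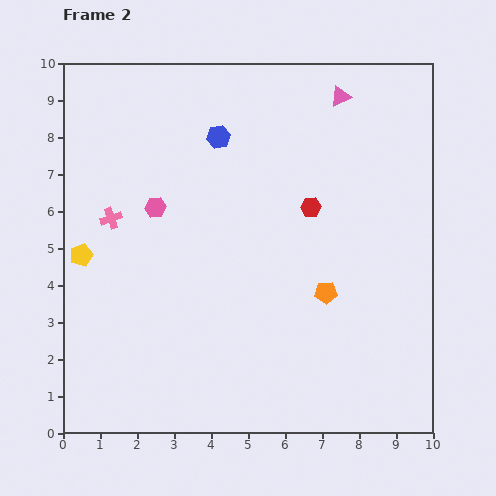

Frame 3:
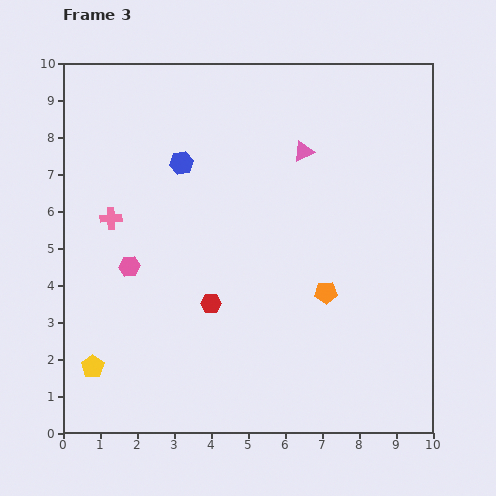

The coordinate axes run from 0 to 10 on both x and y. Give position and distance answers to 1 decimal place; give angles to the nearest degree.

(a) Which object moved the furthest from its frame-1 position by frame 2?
the red hexagon

(moved 3.8; next 2.9)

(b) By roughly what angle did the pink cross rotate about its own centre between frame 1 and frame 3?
34° clockwise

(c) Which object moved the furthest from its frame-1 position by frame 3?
the yellow pentagon

(moved 5.9; next 5.3)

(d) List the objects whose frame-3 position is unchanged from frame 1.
the pink cross, the orange pentagon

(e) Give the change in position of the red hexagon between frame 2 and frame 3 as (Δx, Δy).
(-2.7, -2.6)

The red hexagon was at (6.7, 6.1) in frame 2 and (4.0, 3.5) in frame 3.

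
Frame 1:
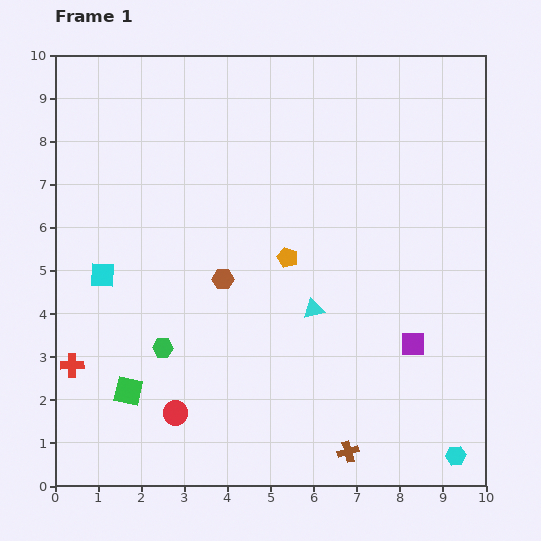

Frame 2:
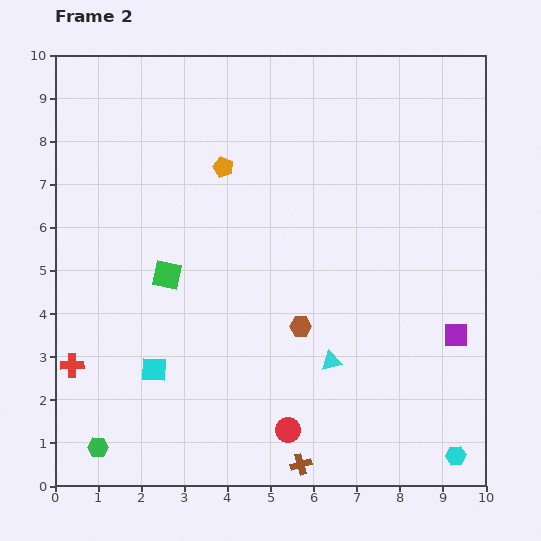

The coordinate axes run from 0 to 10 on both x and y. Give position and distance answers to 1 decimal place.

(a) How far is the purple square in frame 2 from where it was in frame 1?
1.0

The purple square moved from (8.3, 3.3) to (9.3, 3.5), a distance of √(1.0² + 0.2²) ≈ 1.0.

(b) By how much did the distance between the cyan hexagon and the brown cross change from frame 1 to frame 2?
+1.1

Distance in frame 1: 2.5. Distance in frame 2: 3.6.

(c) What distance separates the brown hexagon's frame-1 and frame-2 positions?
2.1

The brown hexagon moved from (3.9, 4.8) to (5.7, 3.7), a distance of √(1.8² + 1.1²) ≈ 2.1.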